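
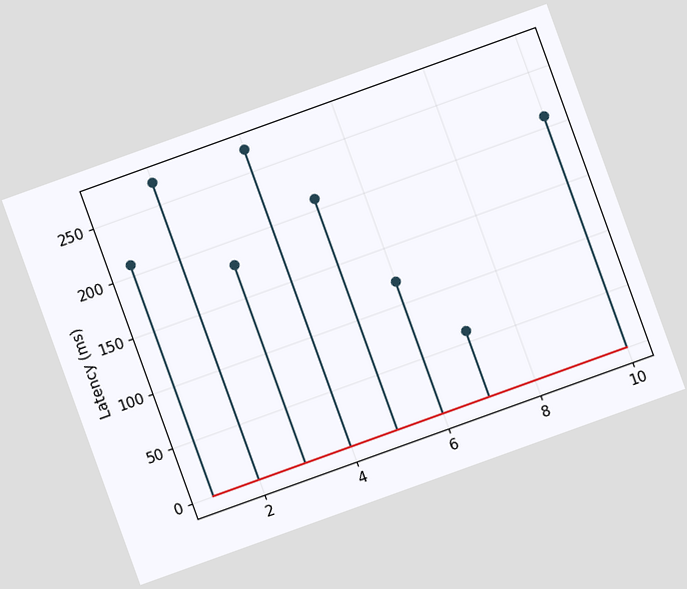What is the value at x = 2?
The chart is tilted about 20° counter-clockwise. The stem at x=2 reaches 270ms.

270ms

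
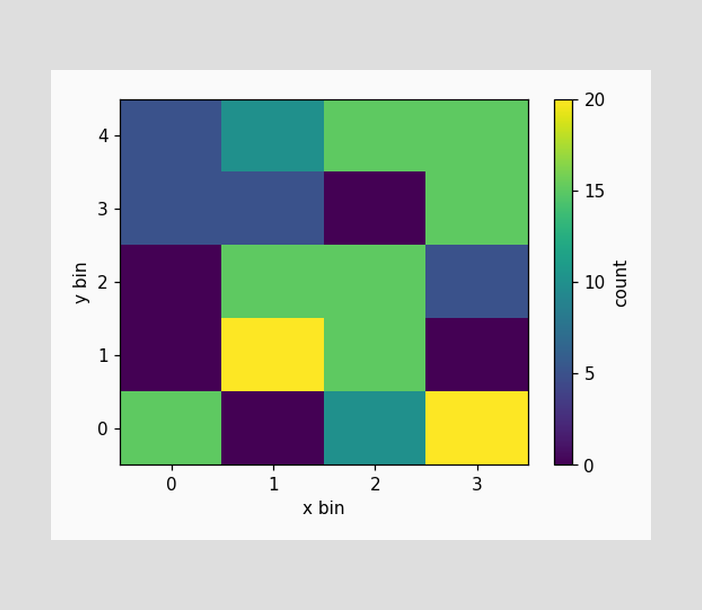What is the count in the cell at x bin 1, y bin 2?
Matching the cell (1, 2) against the colorbar gives 15.

15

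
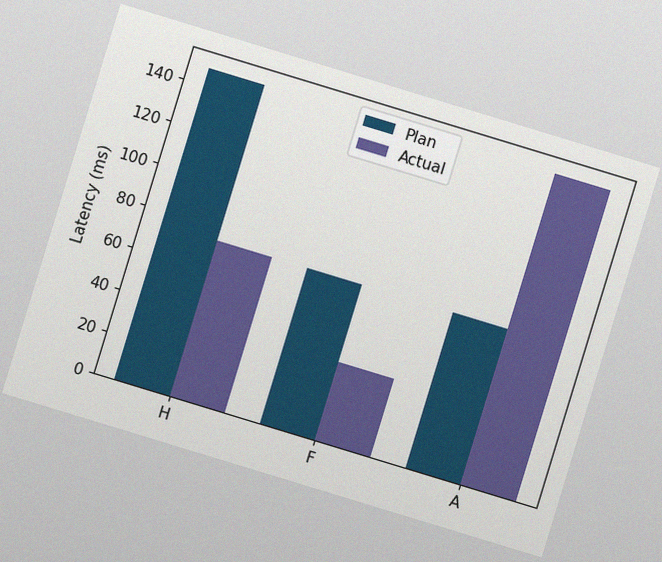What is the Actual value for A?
The chart is tilted about 17° clockwise, with some photo noise. The Actual bar at A reaches 148ms on the y-axis.

148ms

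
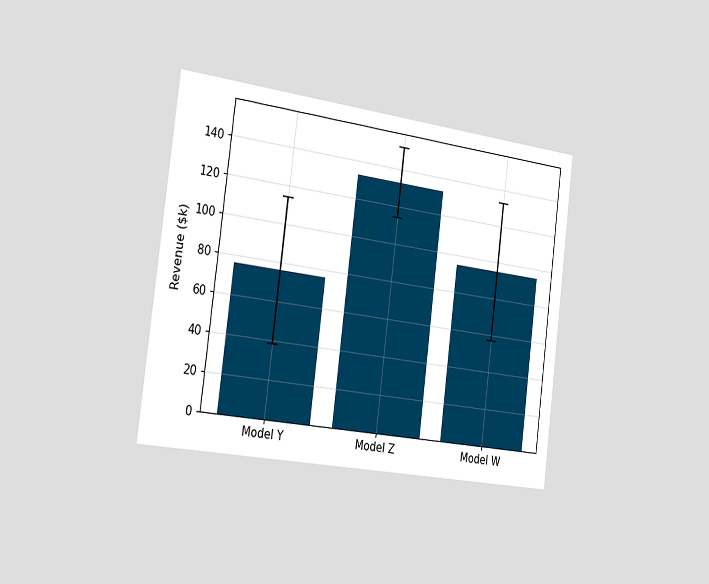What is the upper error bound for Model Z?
$152k

The chart is tilted about 7° clockwise and viewed slightly from the left. The Model Z bar's upper whisker reaches $152k.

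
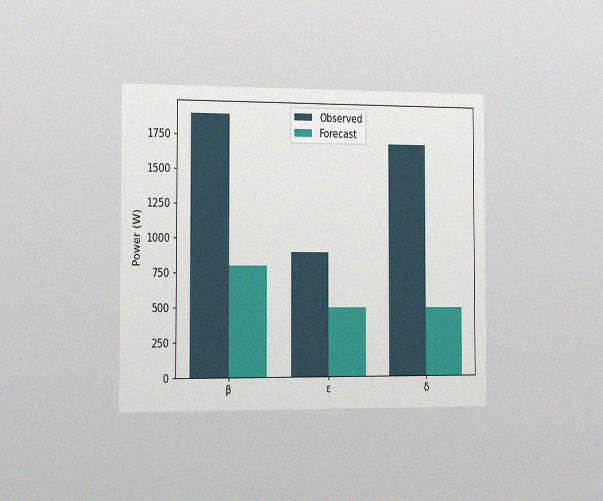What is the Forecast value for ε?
500W

The chart is viewed slightly from the left, with some photo noise. The Forecast bar at ε reaches 500W on the y-axis.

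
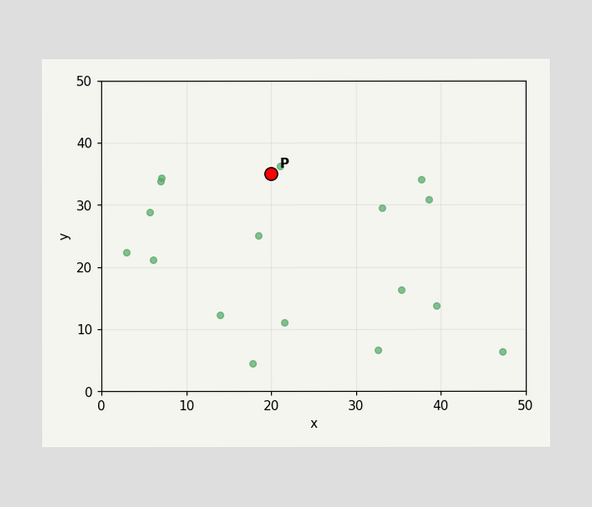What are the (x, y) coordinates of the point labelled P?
Following the gridlines from P to each axis, P sits at (20, 35).

(20, 35)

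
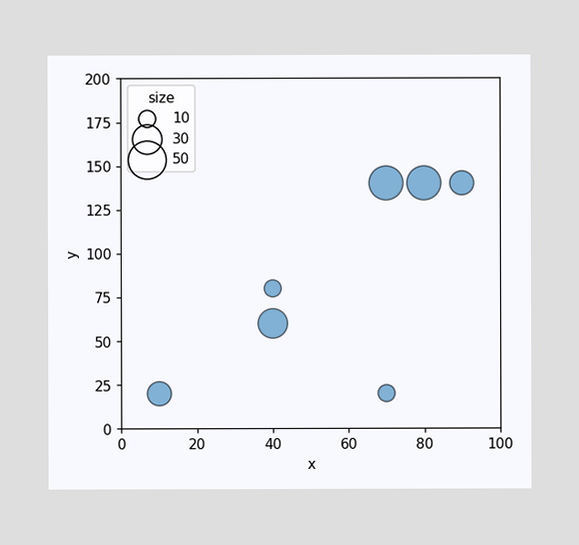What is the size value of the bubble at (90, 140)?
20

Matching the bubble at (90, 140) against the size legend gives 20.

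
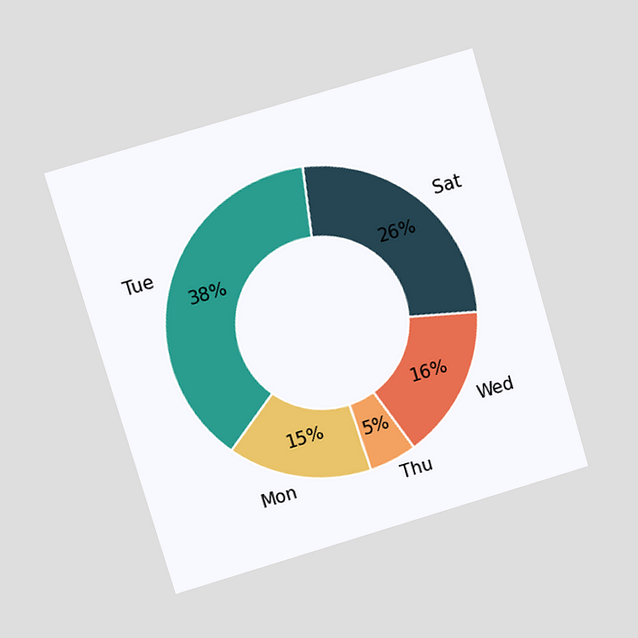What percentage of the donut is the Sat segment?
The chart is tilted about 16° counter-clockwise and viewed at a slight angle. The Sat segment takes up 26% of the ring.

26%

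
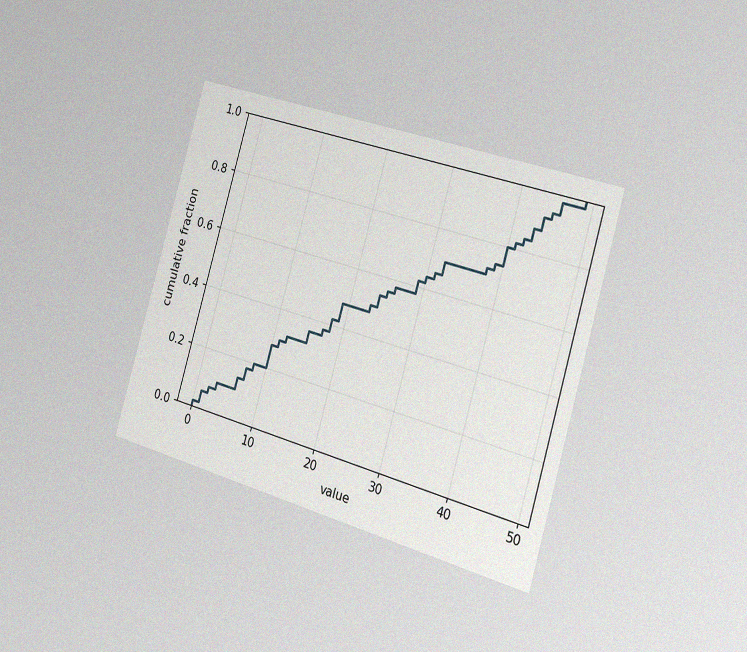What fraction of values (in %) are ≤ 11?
The chart is tilted about 16° clockwise and viewed slightly from the right, with some photo noise. At x=11 the ECDF step is at 30%.

30%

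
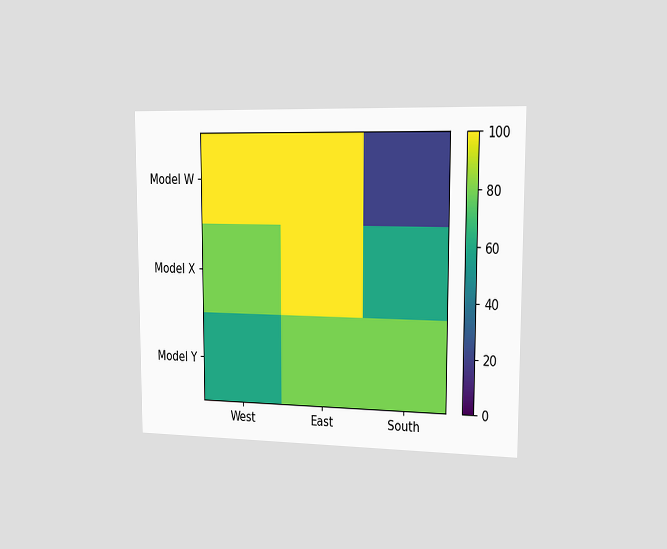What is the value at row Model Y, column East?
80

The chart is viewed slightly from the right. Matching cell (Model Y, East) against the colorbar gives 80.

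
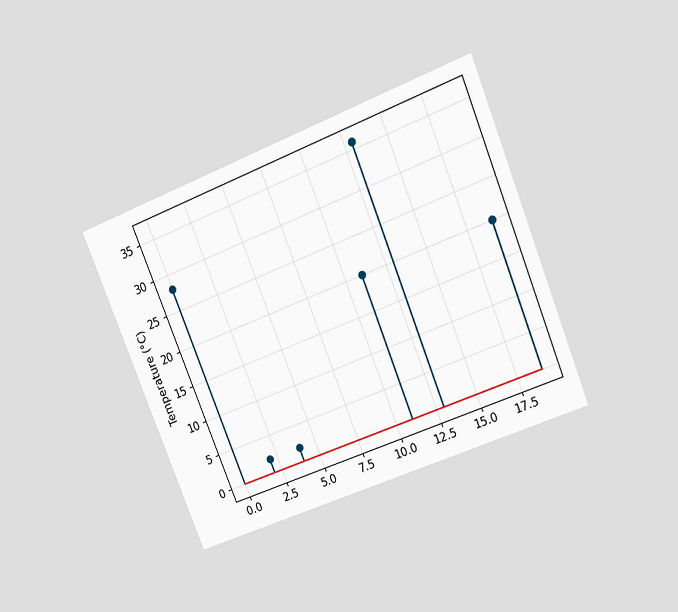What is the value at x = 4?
The chart is tilted about 22° counter-clockwise and viewed at a slight angle. The stem at x=4 reaches 2°C.

2°C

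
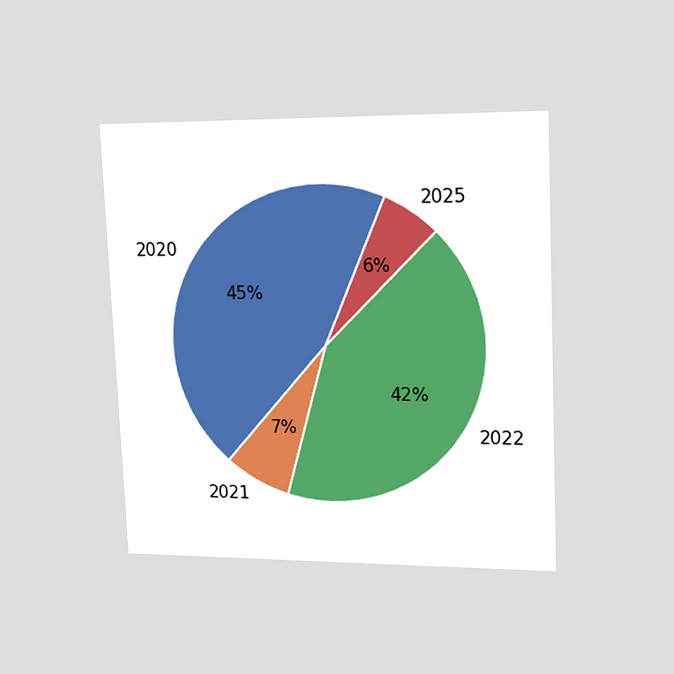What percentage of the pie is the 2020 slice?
45%

The chart is tilted about 2° counter-clockwise and viewed slightly from the right. The 2020 slice takes up 45% of the pie.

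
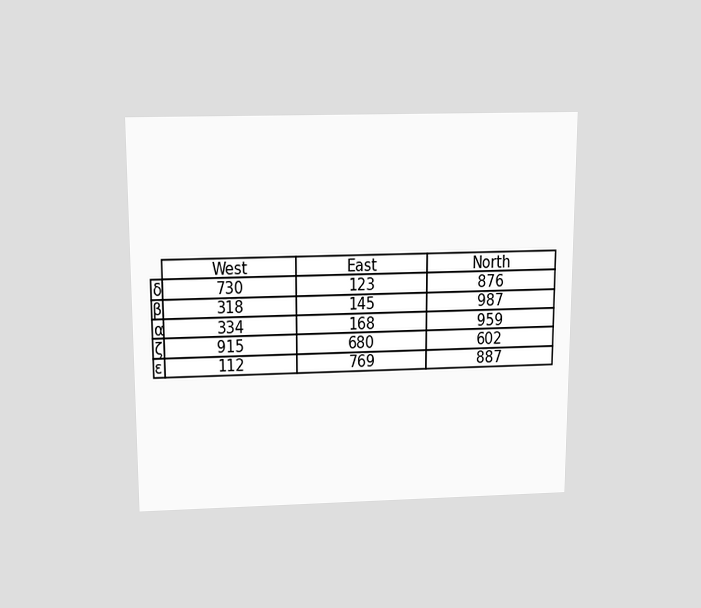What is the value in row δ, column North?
The chart is viewed slightly from above. The (δ, North) cell reads 876.

876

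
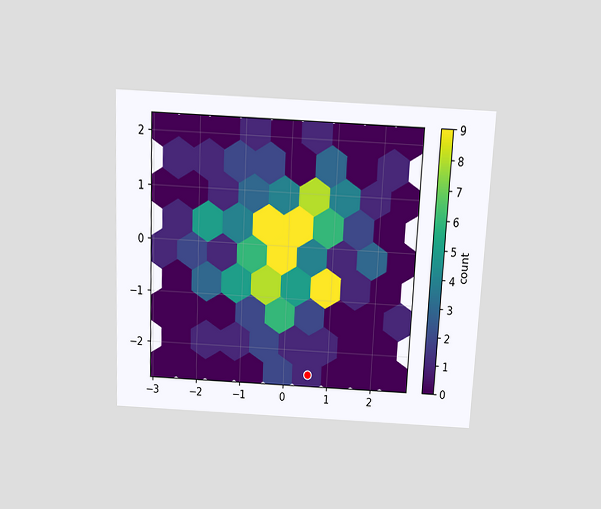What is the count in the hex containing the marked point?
1

The chart is tilted about 3° clockwise and viewed slightly from above. The marked hex reads 1 on the colorbar.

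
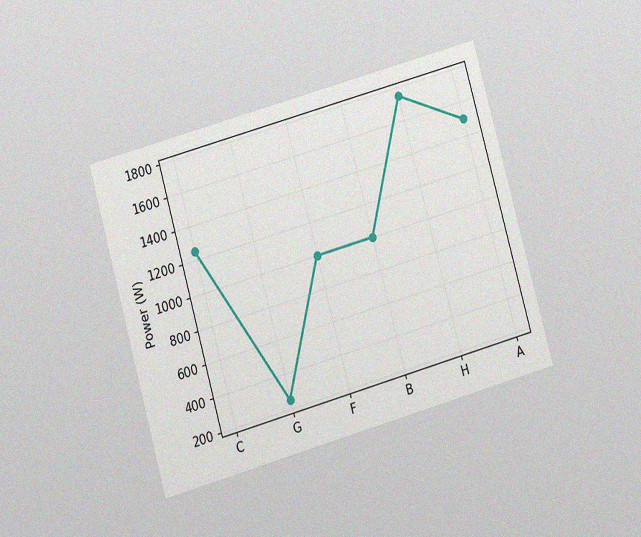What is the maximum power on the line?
The chart is tilted about 16° counter-clockwise and viewed at a slight angle, with some photo noise. The highest point is at H, and reading across to the y-axis gives 1750W.

1750W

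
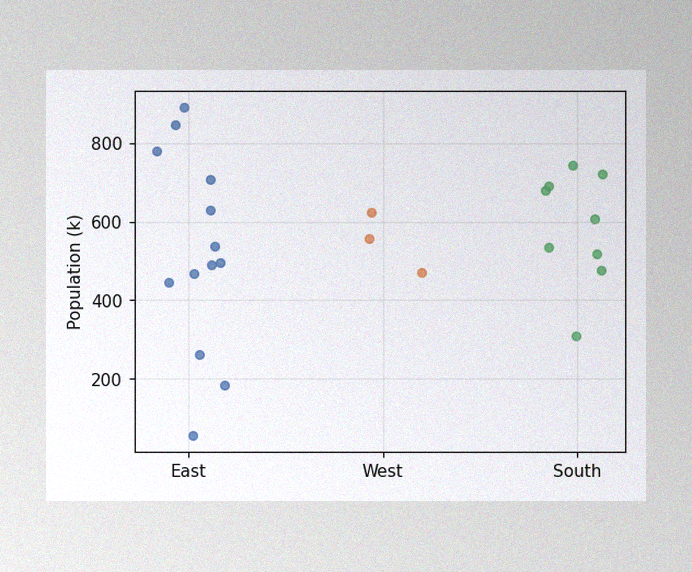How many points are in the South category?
9

The image has some photo noise and uneven lighting. Counting the markers in the South column gives 9.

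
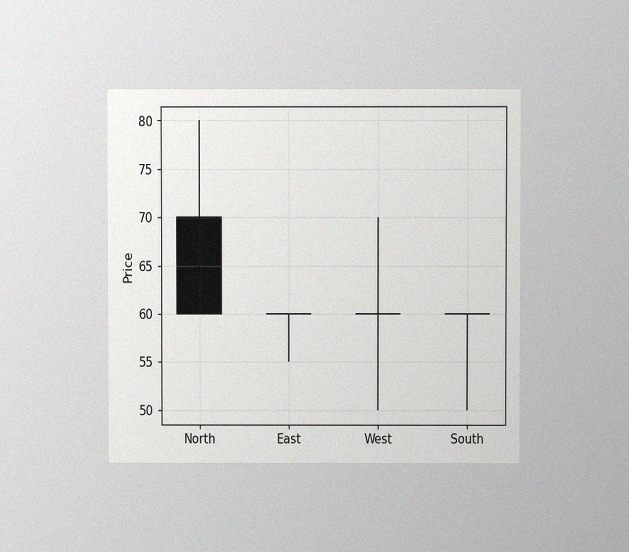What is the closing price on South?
The chart is viewed at a slight angle, with some photo noise. The South candle closes at 60.

60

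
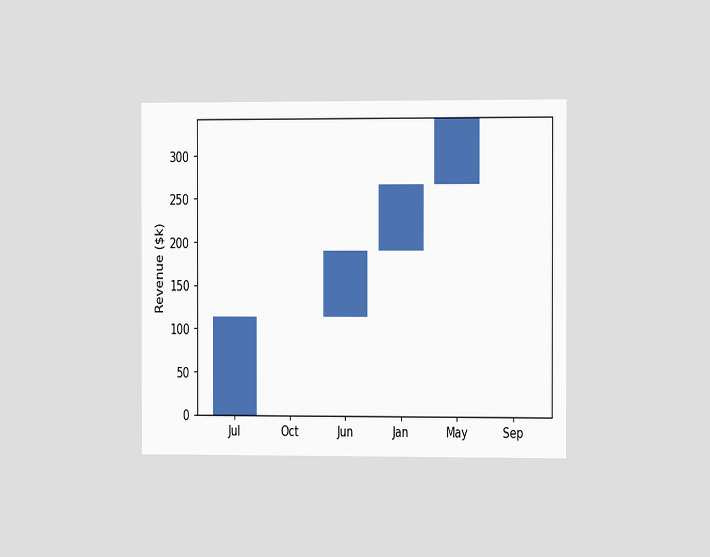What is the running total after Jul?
$114k

The chart is viewed slightly from the right. After Jul the running total reaches $114k.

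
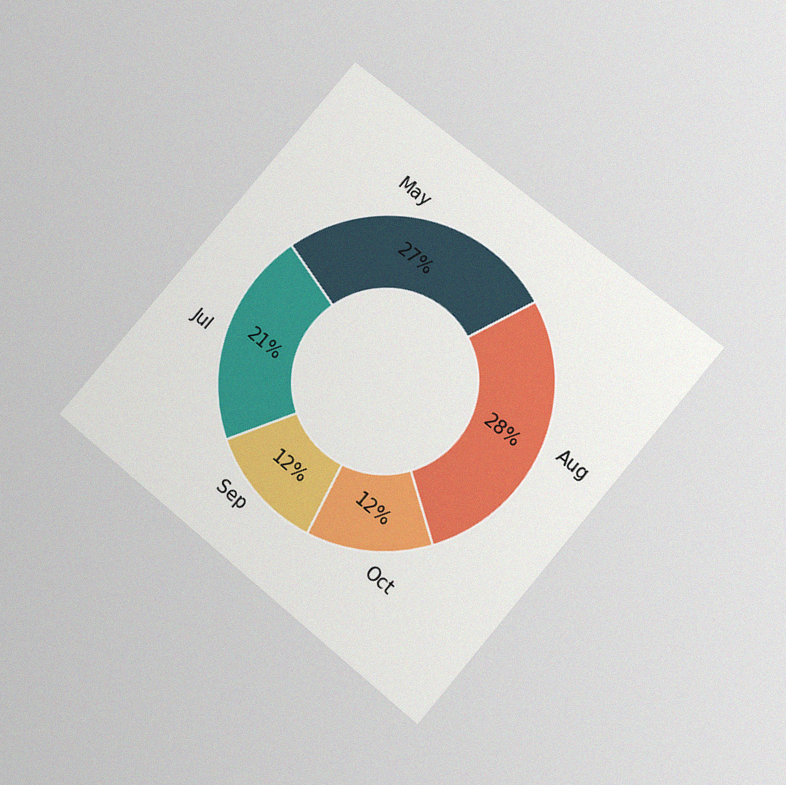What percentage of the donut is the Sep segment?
12%

The chart is tilted about 40° clockwise and viewed at a slight angle, with some photo noise. The Sep segment takes up 12% of the ring.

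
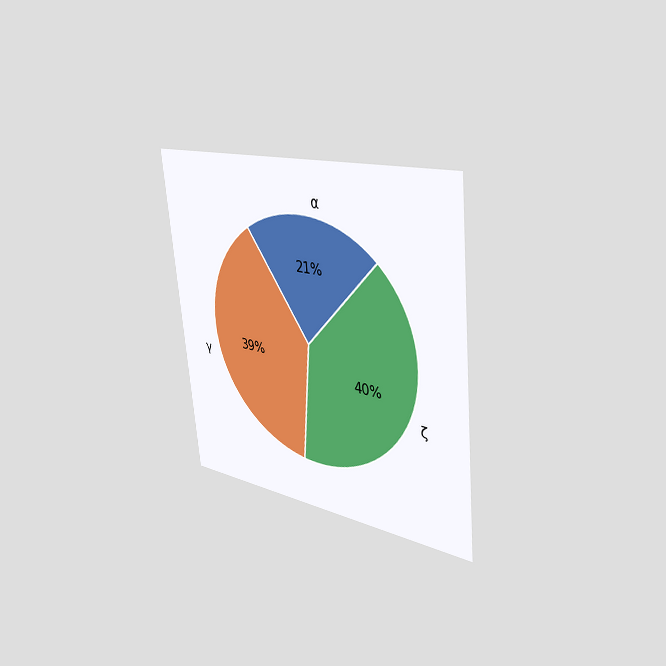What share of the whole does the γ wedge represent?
39%

The chart is tilted about 6° counter-clockwise and viewed slightly from the right. The γ slice takes up 39% of the pie.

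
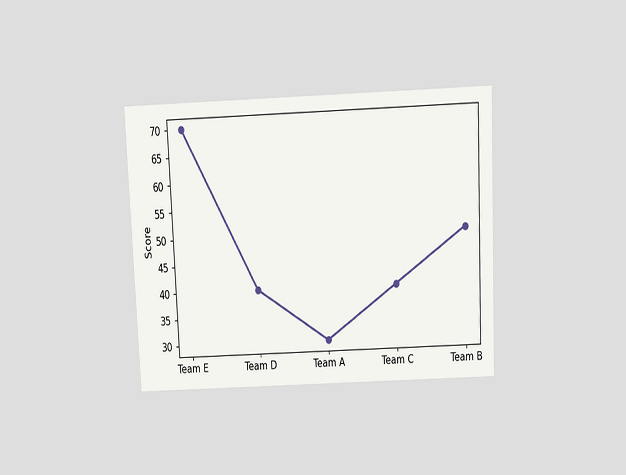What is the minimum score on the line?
The chart is tilted about 3° counter-clockwise and viewed slightly from above. The lowest point is at Team A, and reading across to the y-axis gives 30.

30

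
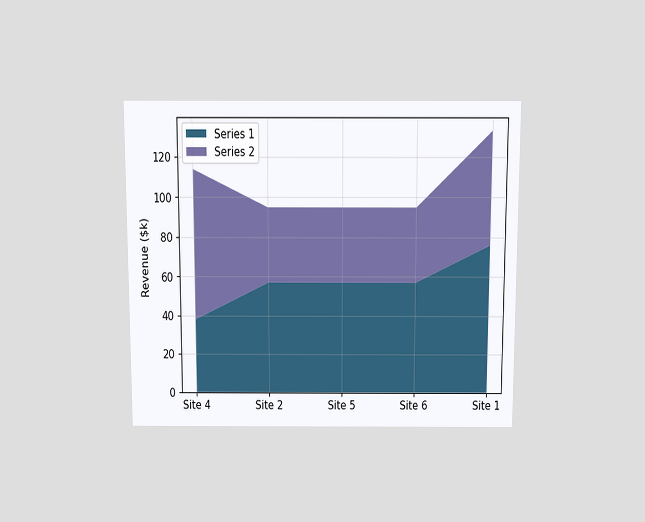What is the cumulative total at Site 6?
$95k

The chart is viewed slightly from above. The stacked total at Site 6 reaches $95k.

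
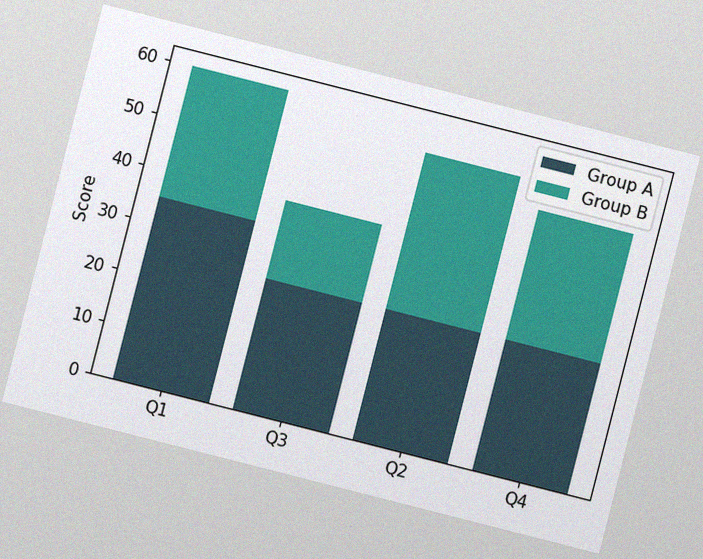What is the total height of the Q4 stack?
The chart is tilted about 14° clockwise, with some photo noise. The Q4 stack's top reaches 50 on the y-axis.

50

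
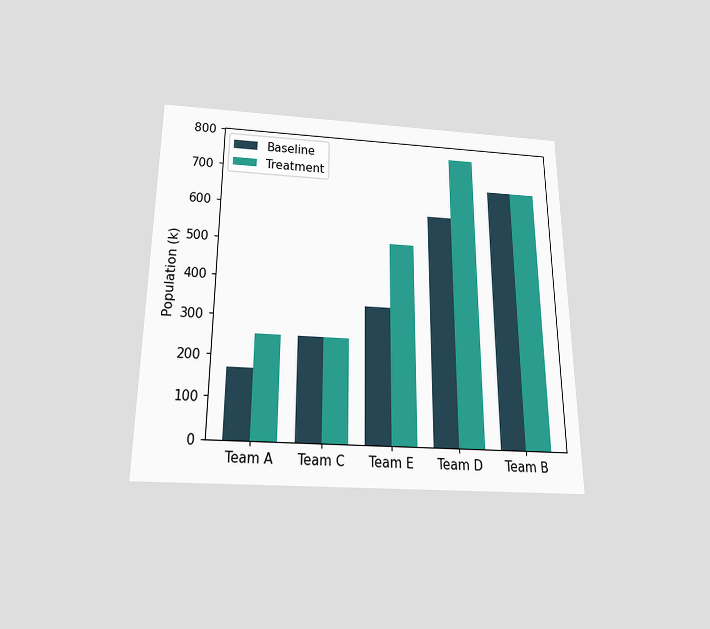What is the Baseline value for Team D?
595k

The chart is viewed slightly from below. The Baseline bar at Team D reaches 595k on the y-axis.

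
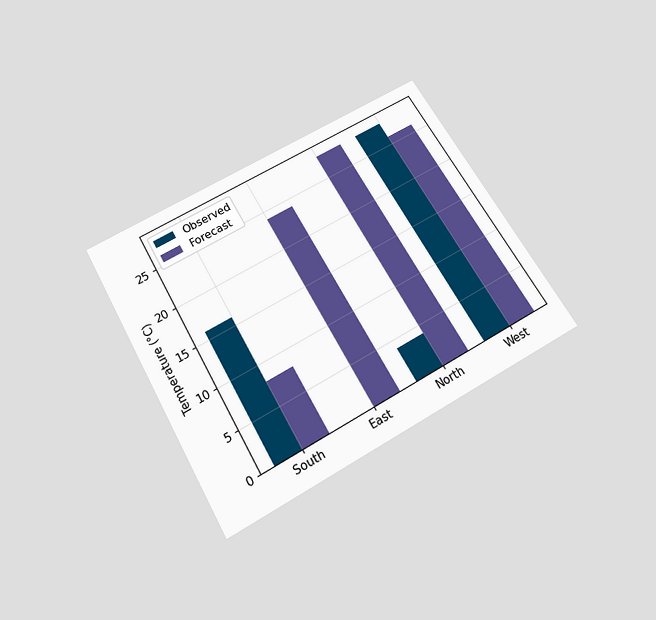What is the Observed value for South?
The chart is tilted about 30° counter-clockwise and viewed slightly from below. The Observed bar at South reaches 16°C on the y-axis.

16°C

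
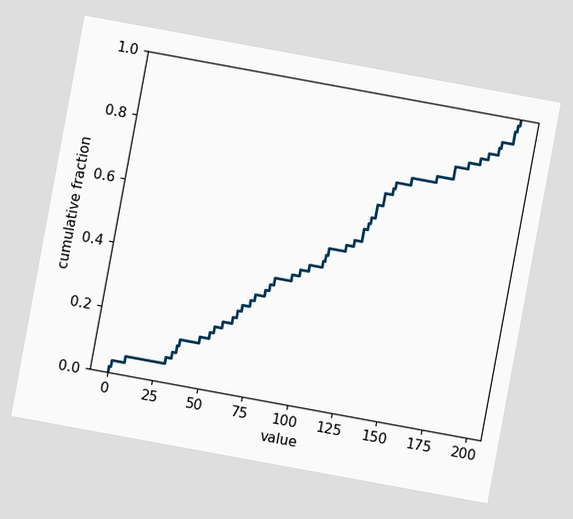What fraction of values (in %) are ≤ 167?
82%

The chart is tilted about 10° clockwise. At x=167 the ECDF step is at 82%.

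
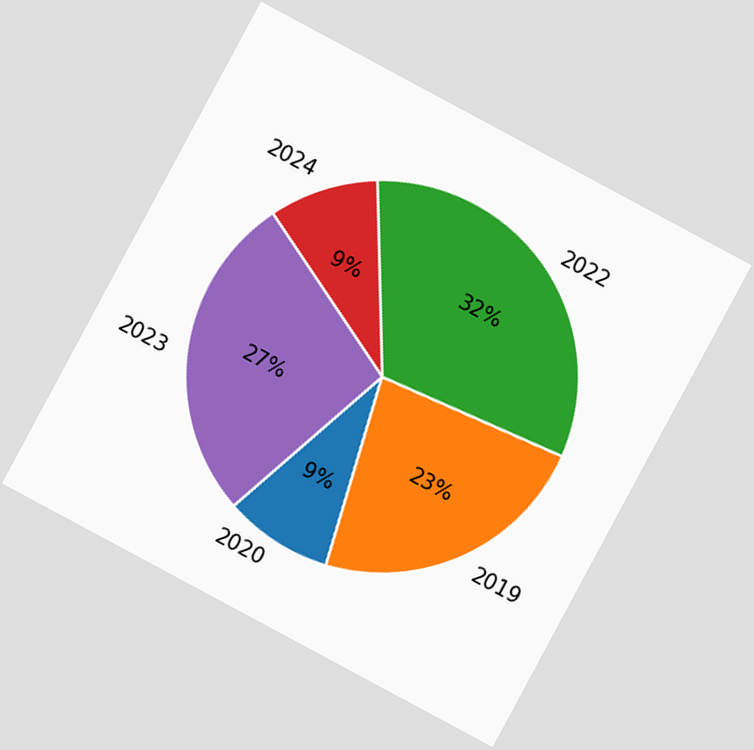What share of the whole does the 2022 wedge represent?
32%

The chart is tilted about 28° clockwise. The 2022 slice takes up 32% of the pie.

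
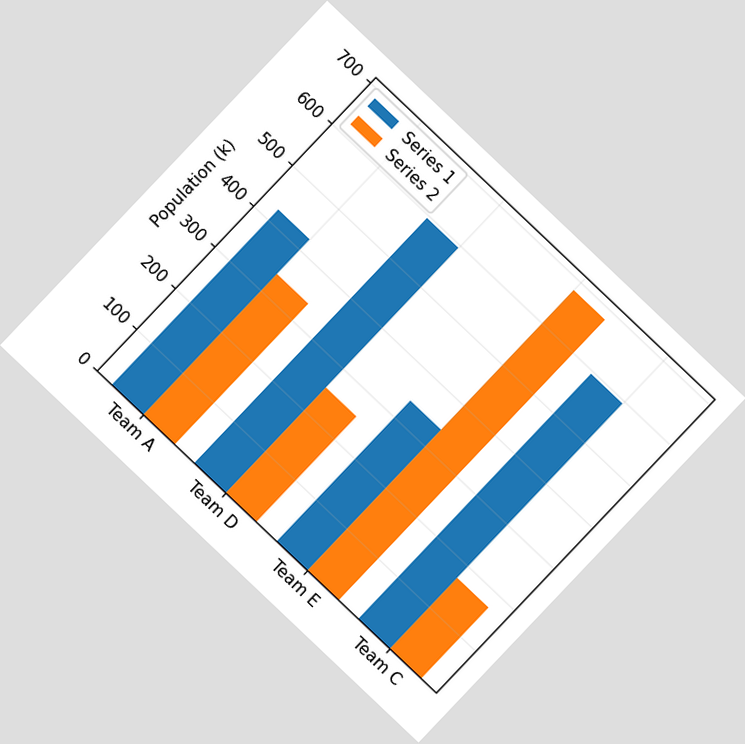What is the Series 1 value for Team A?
425k

The chart is tilted about 44° clockwise. The Series 1 bar at Team A reaches 425k on the y-axis.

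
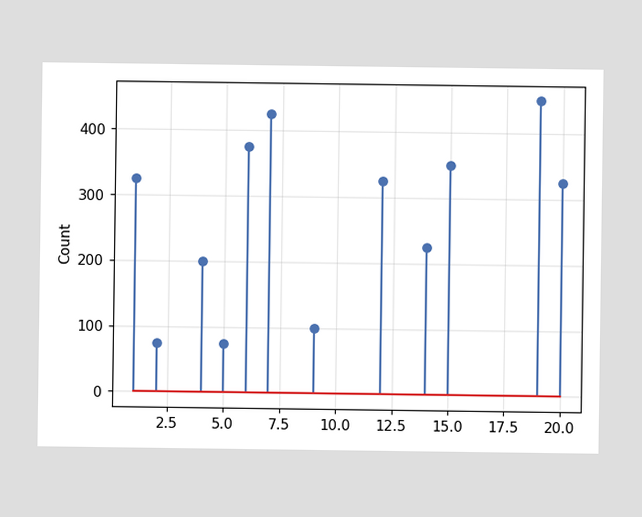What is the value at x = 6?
375

The stem at x=6 reaches 375.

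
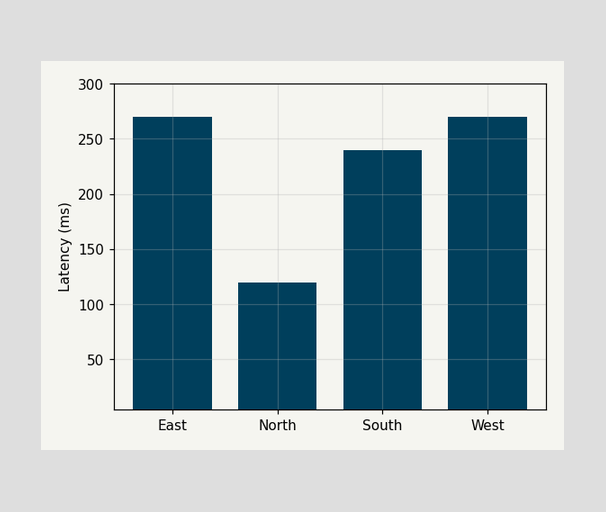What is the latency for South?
240ms

Reading along the chart's y-axis, the South bar reaches 240ms.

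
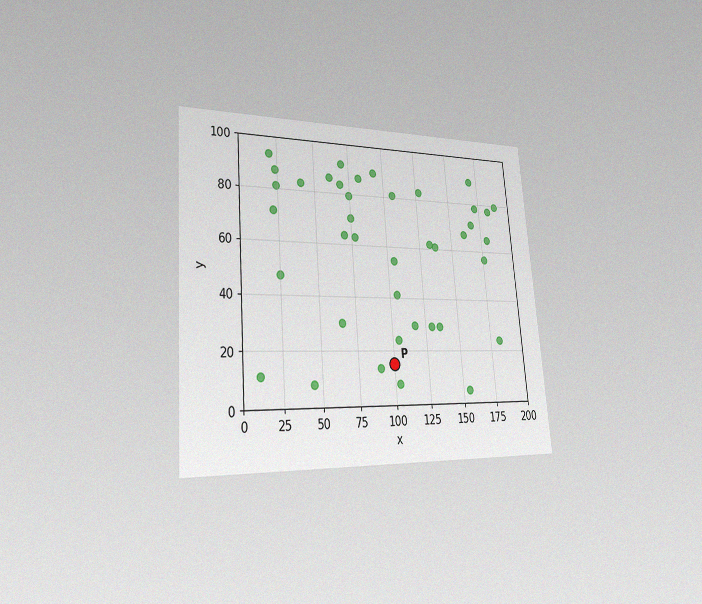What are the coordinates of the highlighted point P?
The chart is tilted about 4° counter-clockwise and viewed slightly from the left, with some photo noise. Following the gridlines from P to each axis, P sits at (100, 15).

(100, 15)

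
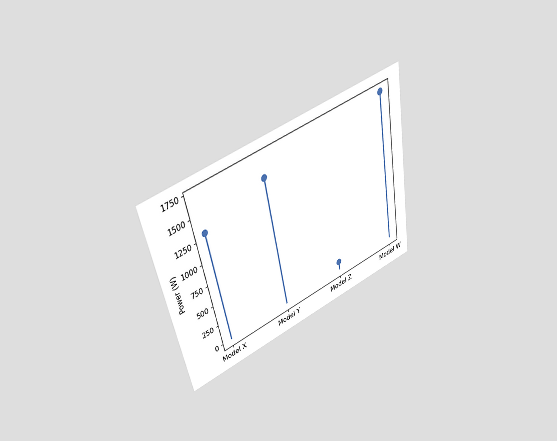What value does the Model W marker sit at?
1700W

The chart is tilted about 11° counter-clockwise and viewed slightly from above. The Model W marker sits at 1700W.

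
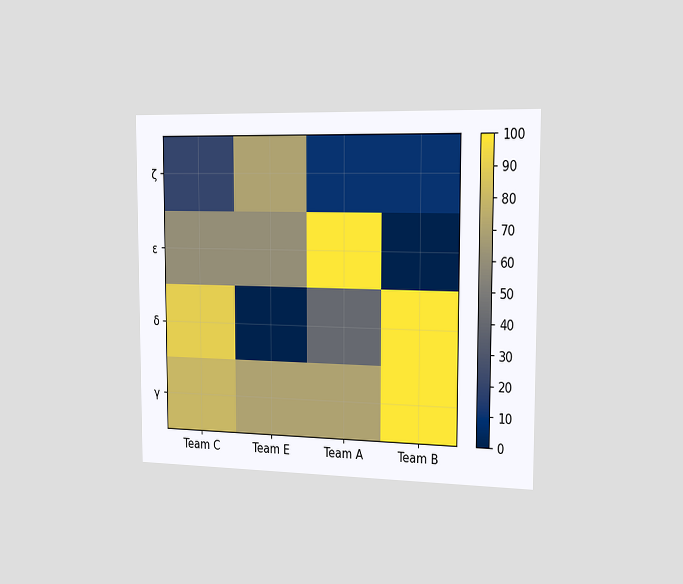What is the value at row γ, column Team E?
The chart is viewed slightly from the right. Matching cell (γ, Team E) against the colorbar gives 70.

70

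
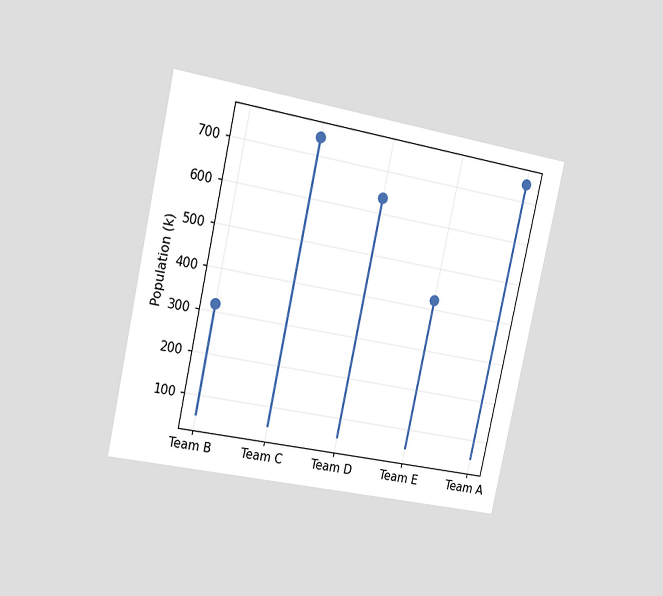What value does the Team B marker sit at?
The chart is tilted about 12° clockwise and viewed slightly from the left. The Team B marker sits at 318k.

318k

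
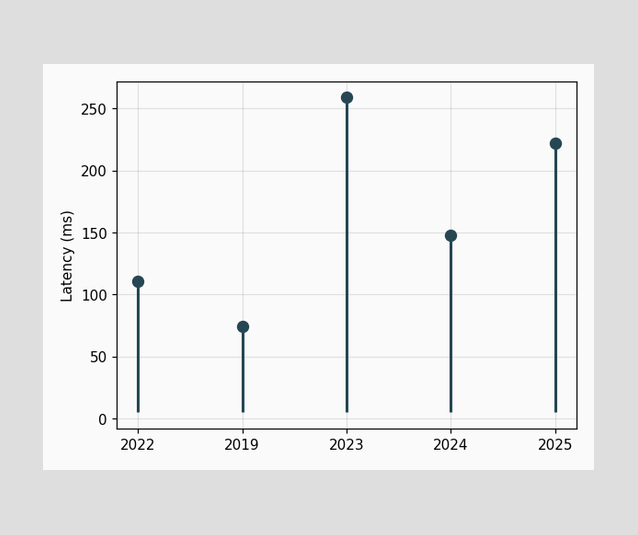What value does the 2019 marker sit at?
74ms

The 2019 marker sits at 74ms.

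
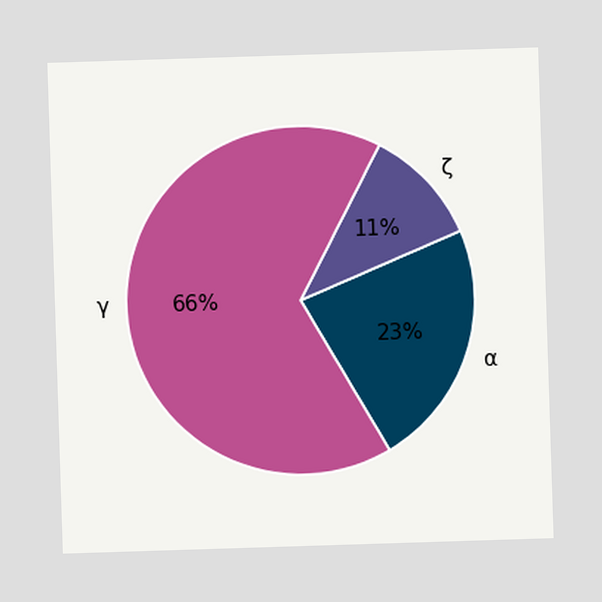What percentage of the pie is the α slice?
The α slice takes up 23% of the pie.

23%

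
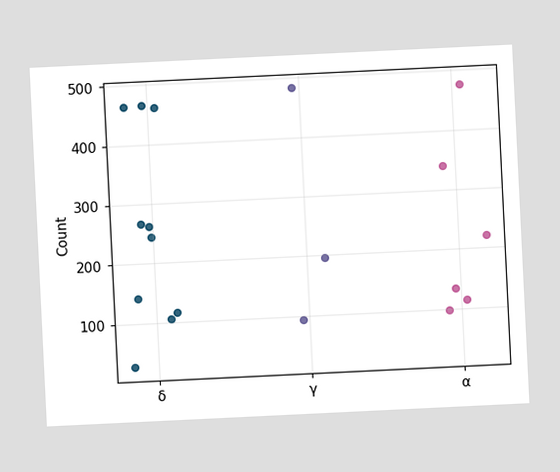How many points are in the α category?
The chart is tilted about 3° counter-clockwise. Counting the markers in the α column gives 6.

6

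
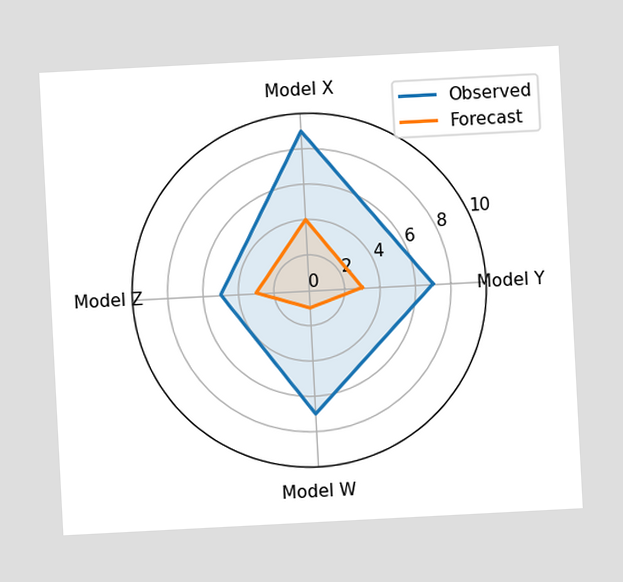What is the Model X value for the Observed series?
The chart is tilted about 3° counter-clockwise. On the Model X axis, Observed reaches 9.

9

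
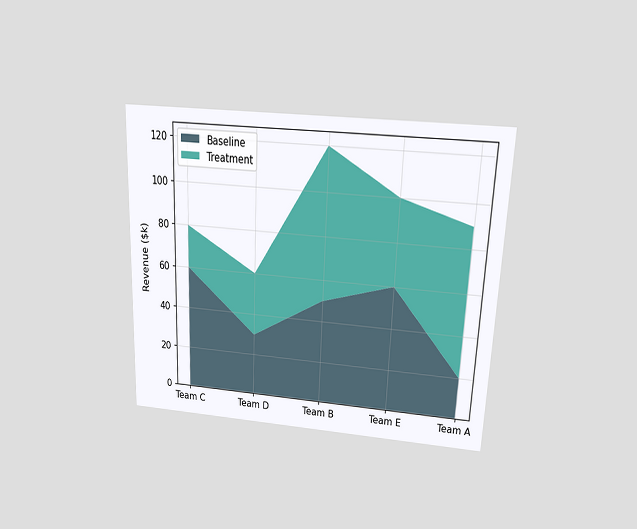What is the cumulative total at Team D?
The chart is tilted about 2° clockwise and viewed slightly from above. The stacked total at Team D reaches $60k.

$60k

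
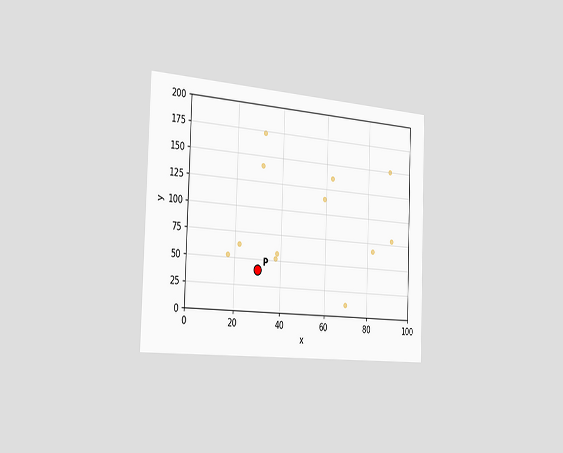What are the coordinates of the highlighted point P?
The chart is tilted about 2° clockwise and viewed slightly from the left. Following the gridlines from P to each axis, P sits at (30, 40).

(30, 40)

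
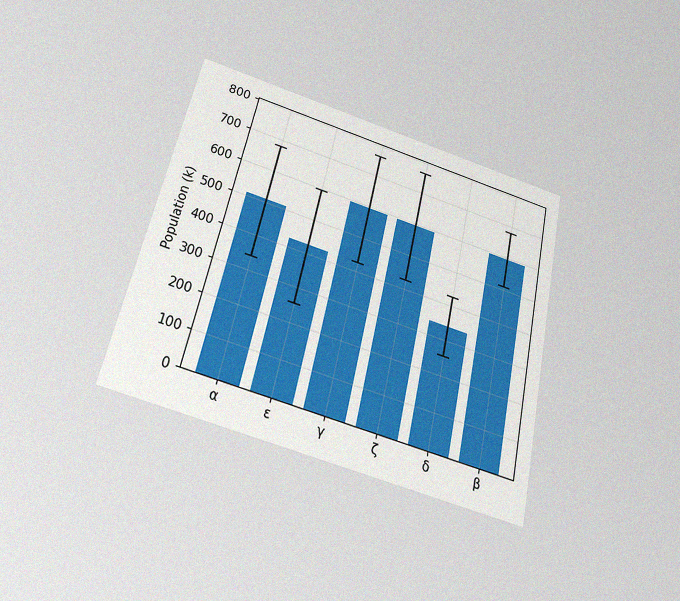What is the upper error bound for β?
680k

The chart is tilted about 13° clockwise and viewed slightly from below, with some photo noise. The β bar's upper whisker reaches 680k.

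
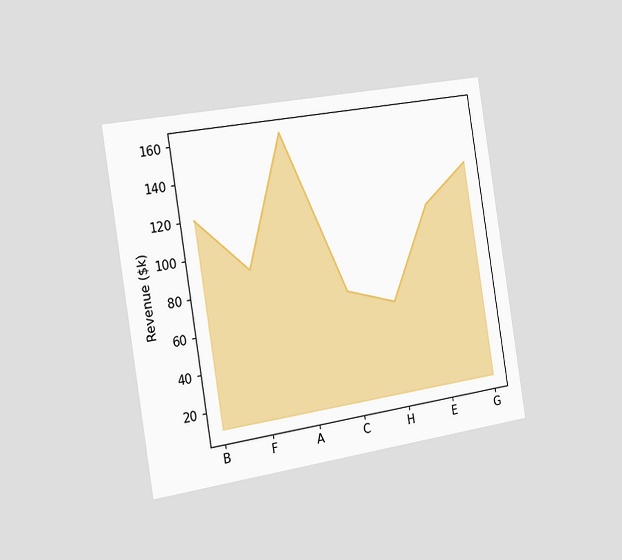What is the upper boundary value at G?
The chart is tilted about 9° counter-clockwise and viewed slightly from the left. At G the upper boundary is at $130k.

$130k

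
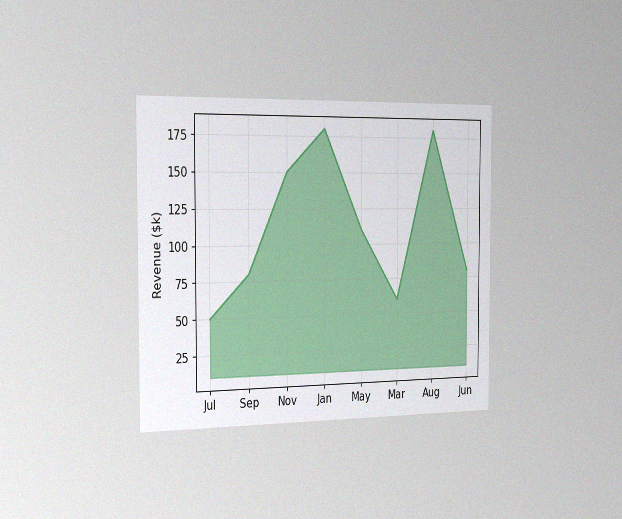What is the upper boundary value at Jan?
The chart is viewed slightly from the left, with some photo noise. At Jan the upper boundary is at $180k.

$180k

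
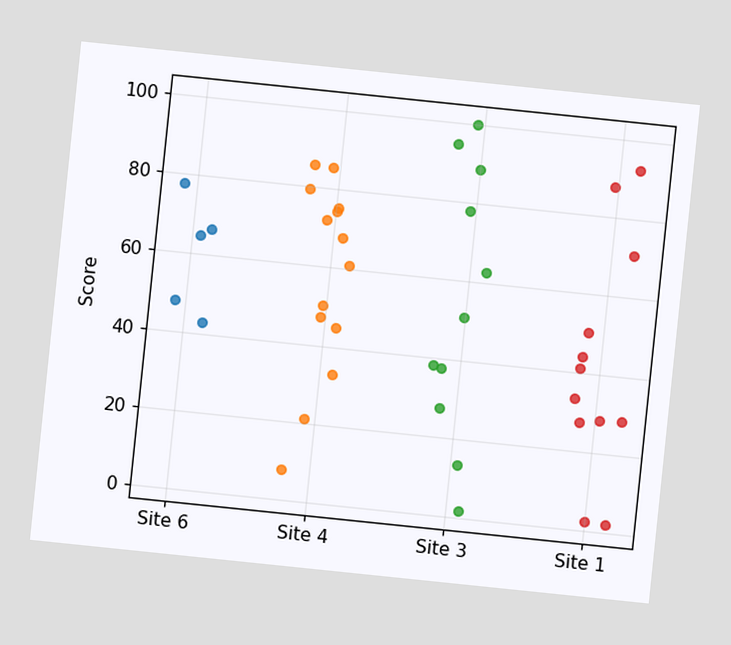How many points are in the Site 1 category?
The chart is tilted about 6° clockwise. Counting the markers in the Site 1 column gives 12.

12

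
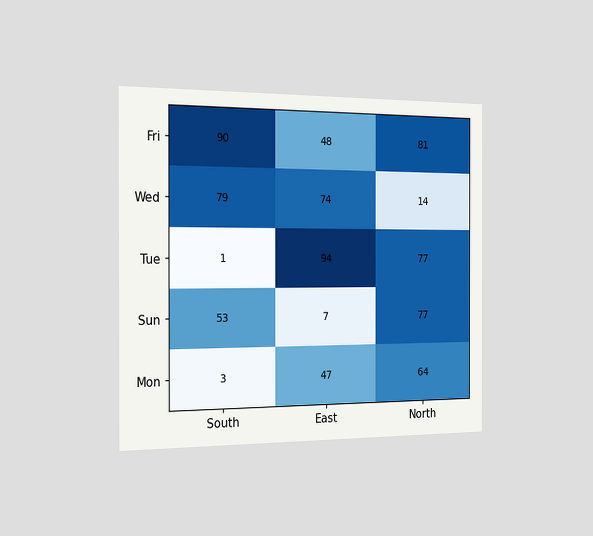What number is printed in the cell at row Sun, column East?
7

The chart is viewed slightly from the left. The (Sun, East) cell reads 7.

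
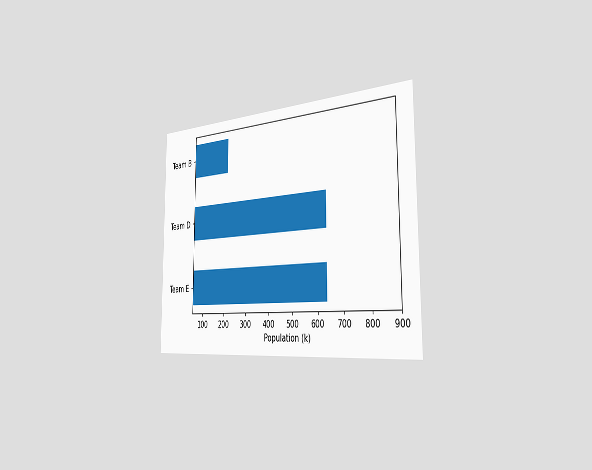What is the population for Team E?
636k

The chart is viewed slightly from the right. Reading along the chart's x-axis, the Team E bar reaches 636k.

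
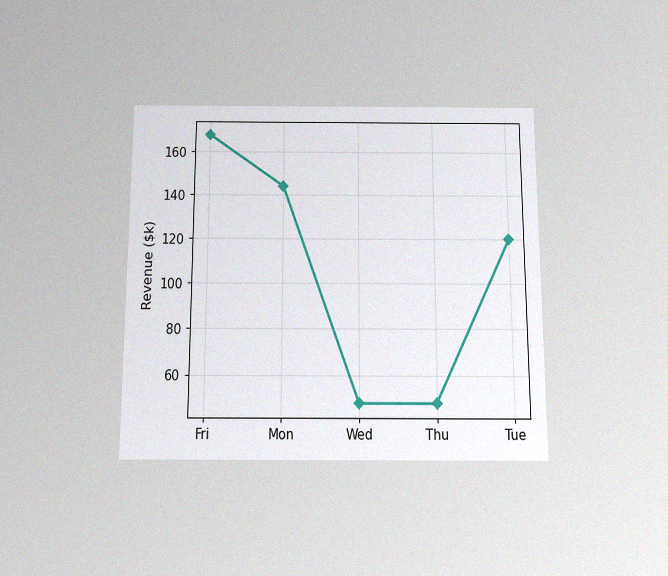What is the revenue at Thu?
The chart is viewed slightly from below, with some photo noise. At Thu, the line is at $48k.

$48k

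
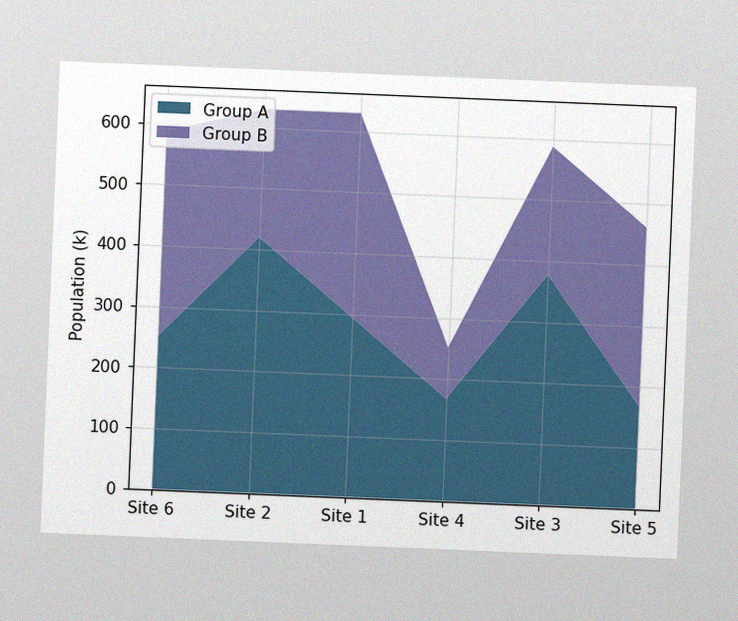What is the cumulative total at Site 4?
The chart is tilted about 2° clockwise, with some photo noise. The stacked total at Site 4 reaches 252k.

252k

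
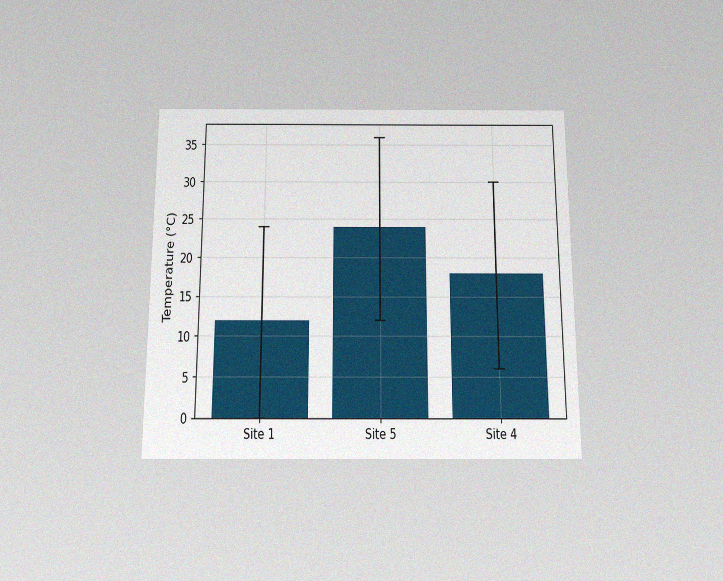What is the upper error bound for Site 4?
30°C

The chart is viewed slightly from below, with some photo noise. The Site 4 bar's upper whisker reaches 30°C.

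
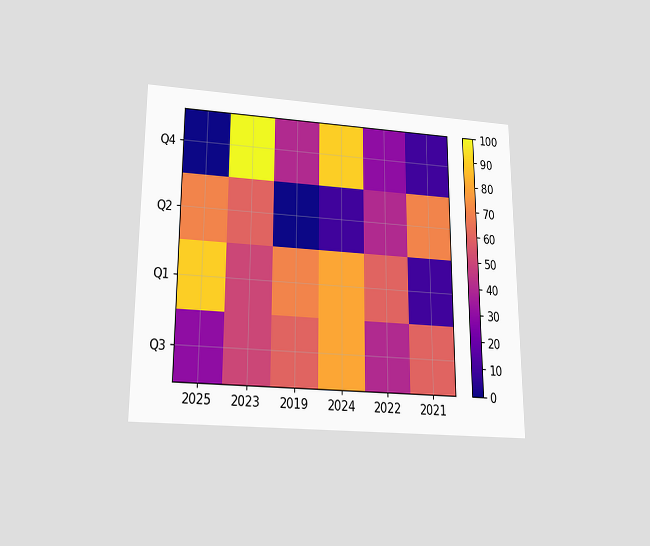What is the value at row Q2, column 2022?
40

The chart is viewed slightly from below. Matching cell (Q2, 2022) against the colorbar gives 40.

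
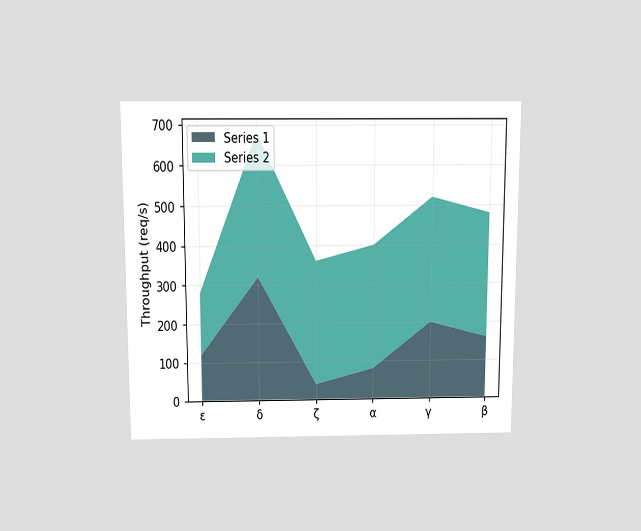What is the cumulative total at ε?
280req/s

The chart is viewed slightly from above. The stacked total at ε reaches 280req/s.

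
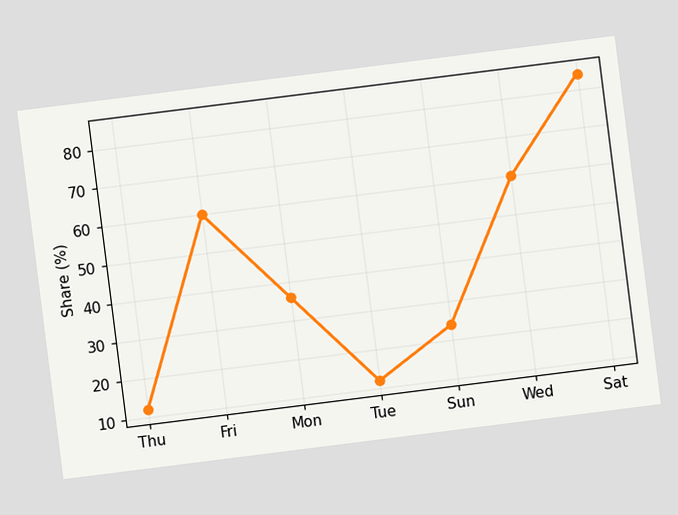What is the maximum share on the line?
84%

The chart is tilted about 7° counter-clockwise. The highest point is at Sat, and reading across to the y-axis gives 84%.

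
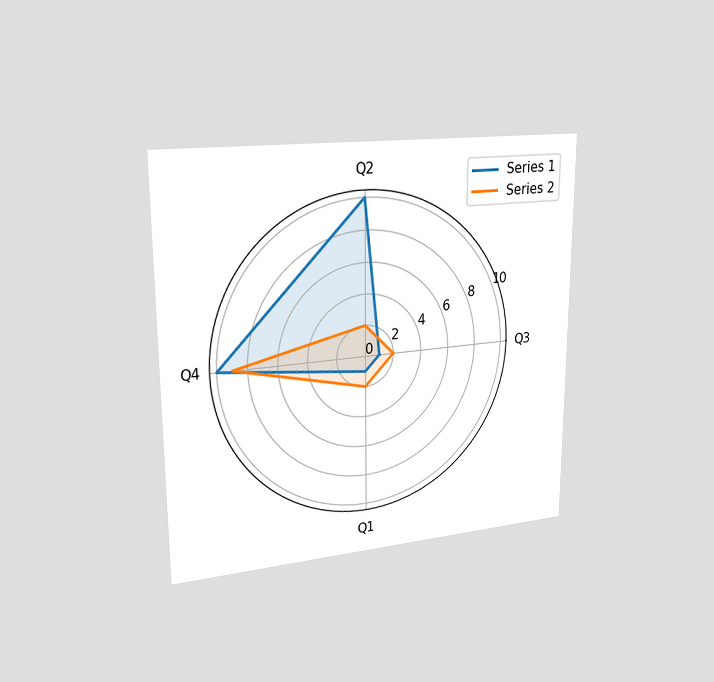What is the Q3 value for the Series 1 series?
The chart is viewed slightly from the left. On the Q3 axis, Series 1 reaches 1.

1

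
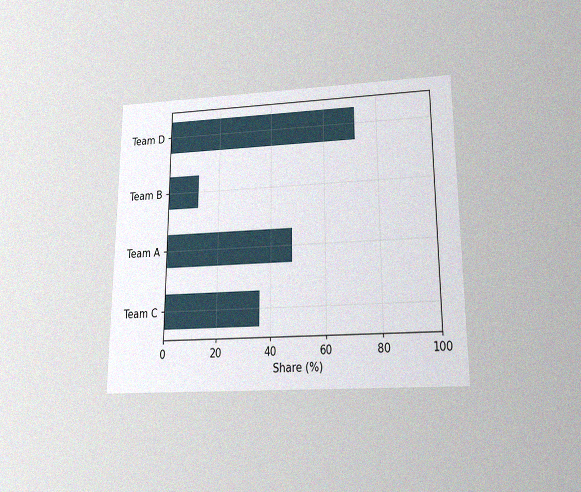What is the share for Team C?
36%

The chart is viewed slightly from below, with some photo noise. Reading along the chart's x-axis, the Team C bar reaches 36%.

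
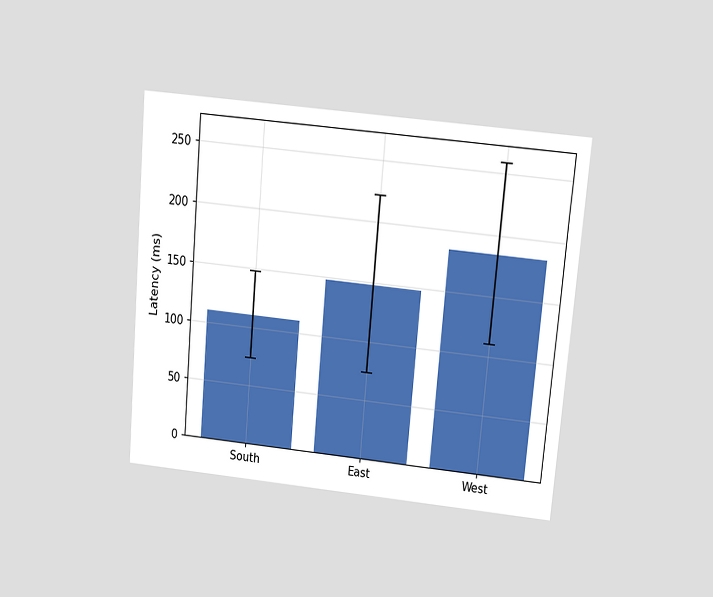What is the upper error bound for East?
222ms

The chart is tilted about 5° clockwise and viewed slightly from above. The East bar's upper whisker reaches 222ms.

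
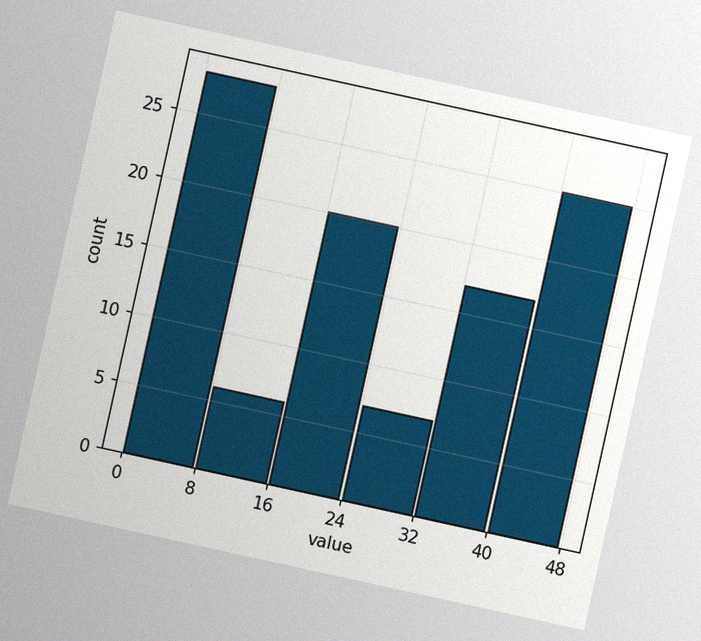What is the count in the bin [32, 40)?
The chart is tilted about 12° clockwise, with some photo noise. The [32, 40) bin has height 17.

17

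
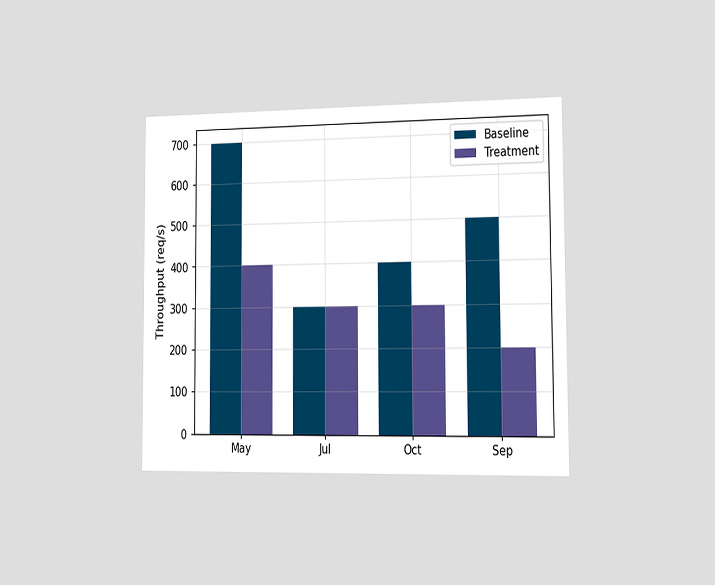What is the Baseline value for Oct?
The chart is viewed slightly from the right. The Baseline bar at Oct reaches 400req/s on the y-axis.

400req/s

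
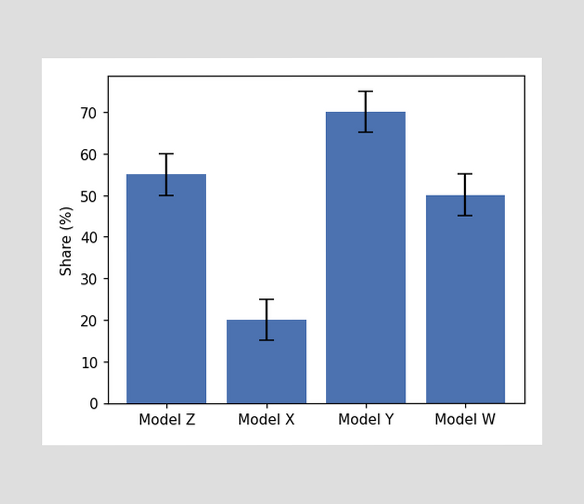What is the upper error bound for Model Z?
60%

The Model Z bar's upper whisker reaches 60%.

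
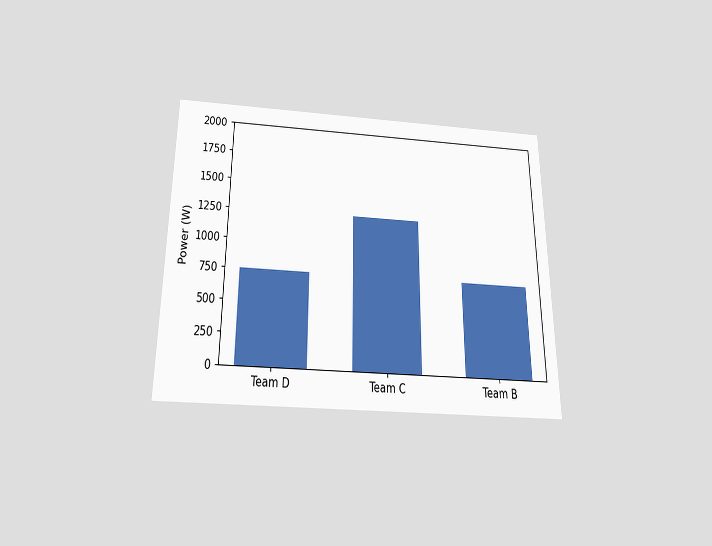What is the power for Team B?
The chart is viewed slightly from below. Reading along the chart's y-axis, the Team B bar reaches 750W.

750W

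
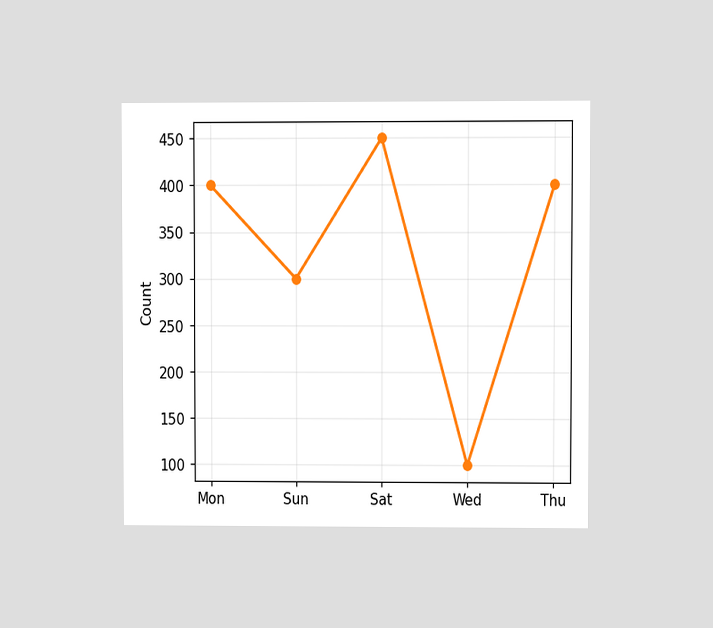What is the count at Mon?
400

The chart is viewed at a slight angle. At Mon, the line is at 400.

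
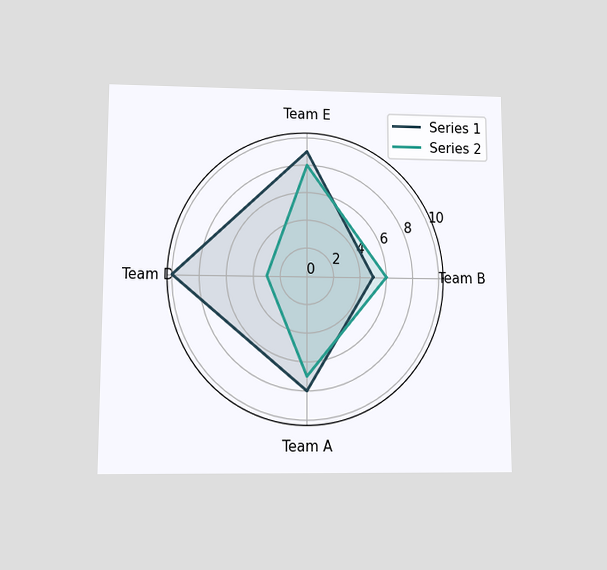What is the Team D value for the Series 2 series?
3

The chart is viewed slightly from below. On the Team D axis, Series 2 reaches 3.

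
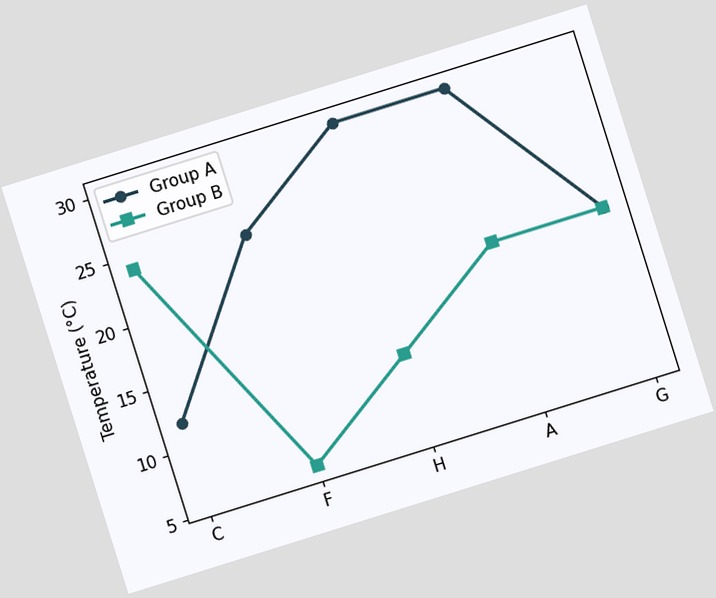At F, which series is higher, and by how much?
The chart is tilted about 17° counter-clockwise. At F, Group A sits above the other line by 18°C.

Group A, by 18°C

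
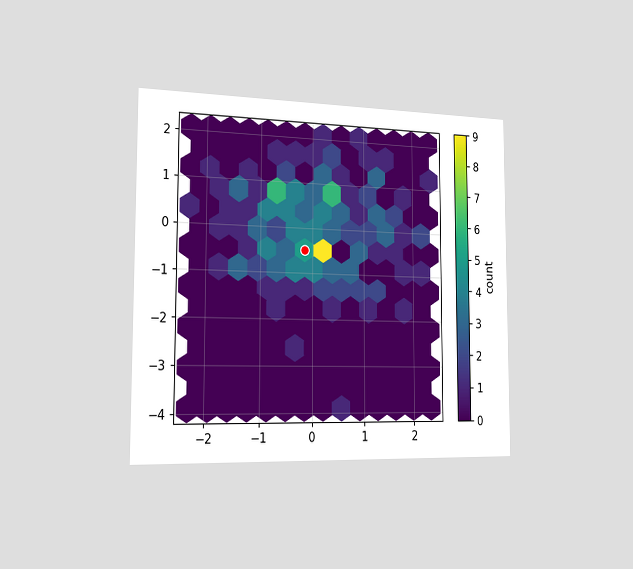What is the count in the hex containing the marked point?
5

The chart is viewed slightly from the left. The marked hex reads 5 on the colorbar.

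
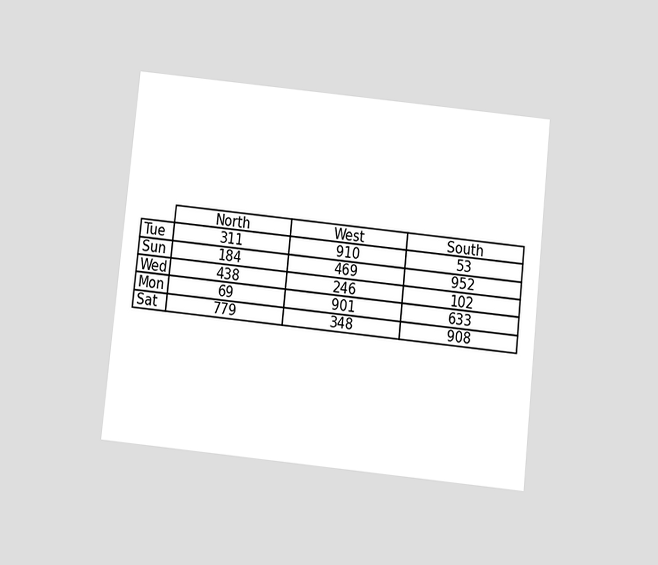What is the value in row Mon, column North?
69

The chart is tilted about 6° clockwise and viewed slightly from below. The (Mon, North) cell reads 69.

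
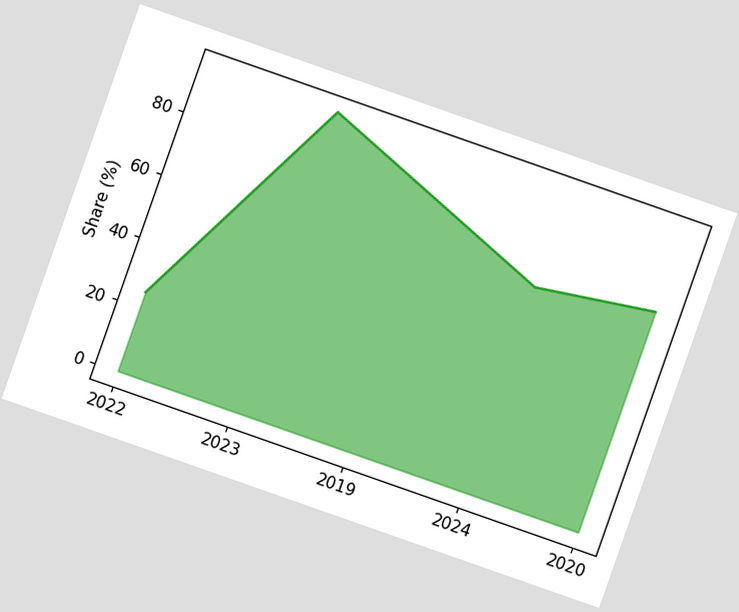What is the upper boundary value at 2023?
95%

The chart is tilted about 19° clockwise. At 2023 the upper boundary is at 95%.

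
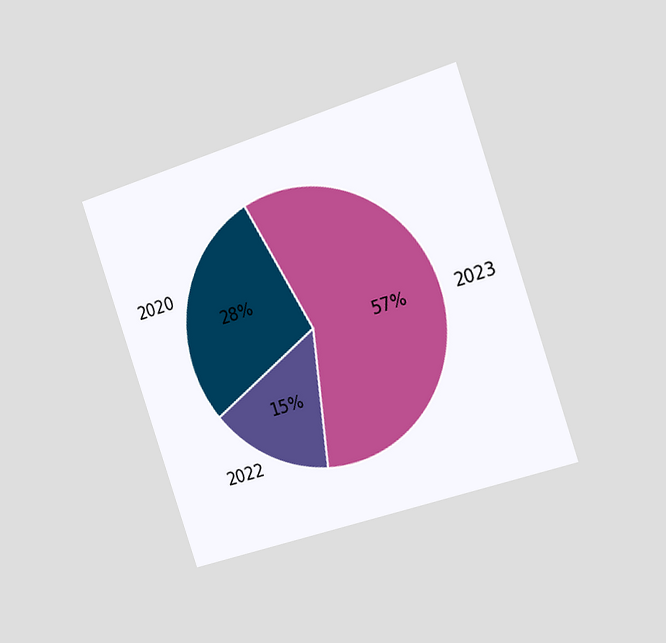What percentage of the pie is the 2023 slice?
The chart is tilted about 19° counter-clockwise and viewed slightly from the right. The 2023 slice takes up 57% of the pie.

57%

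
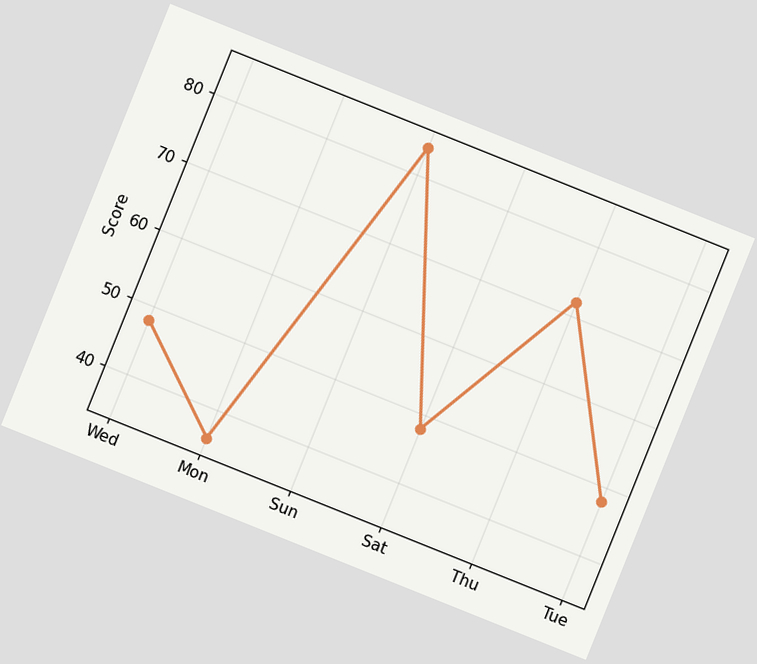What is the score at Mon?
The chart is tilted about 22° clockwise. At Mon, the line is at 36.

36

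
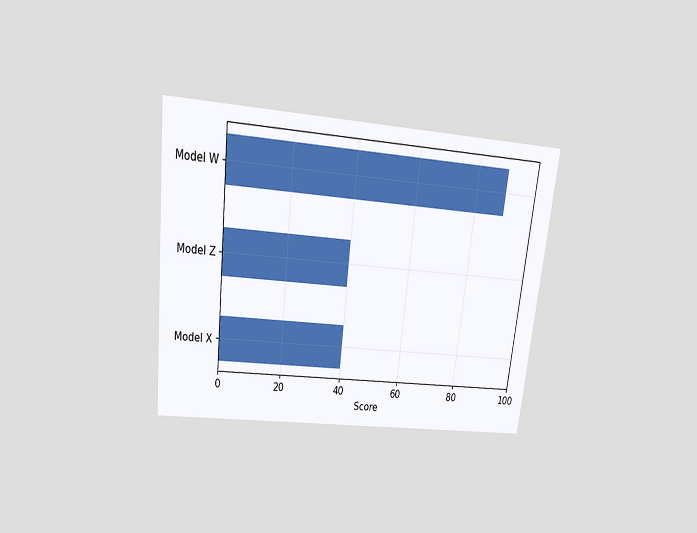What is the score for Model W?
90

The chart is tilted about 6° clockwise and viewed slightly from above. Reading along the chart's x-axis, the Model W bar reaches 90.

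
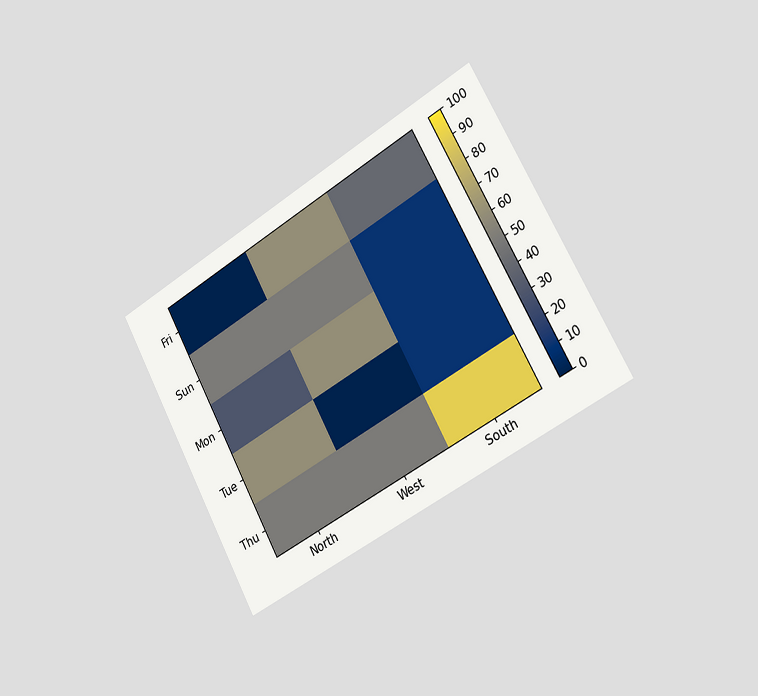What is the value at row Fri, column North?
The chart is tilted about 29° counter-clockwise and viewed slightly from the right. Matching cell (Fri, North) against the colorbar gives 0.

0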